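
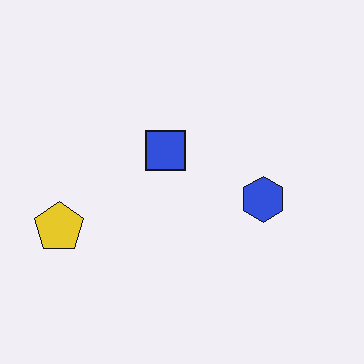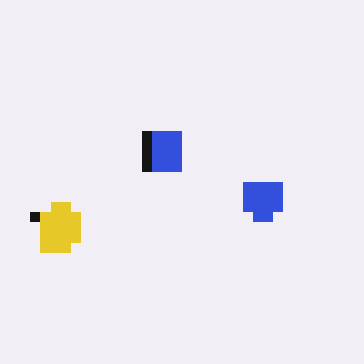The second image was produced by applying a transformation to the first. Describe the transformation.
It was coarsely pixelated.

Shapes are reduced to large square blocks; fine edges and outlines are lost — a downscale-then-upscale (mosaic) effect.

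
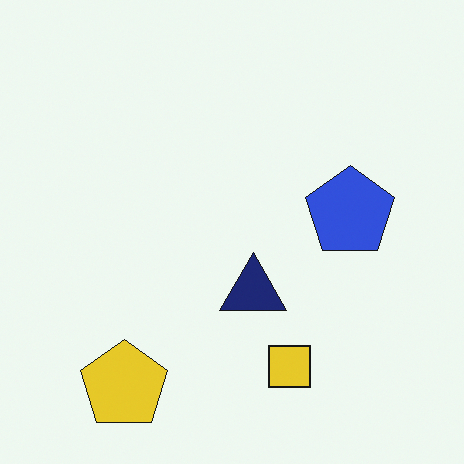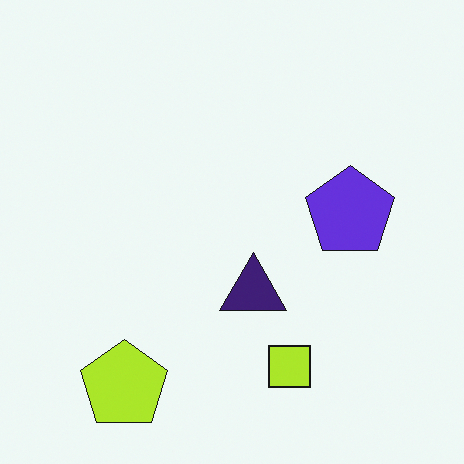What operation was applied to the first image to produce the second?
The second image is the first hue-shifted by a small amount.

Every shape's color has rotated by the same amount around the hue wheel — a uniform hue shift.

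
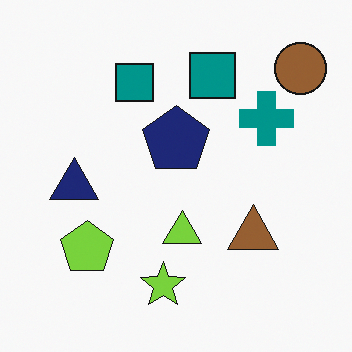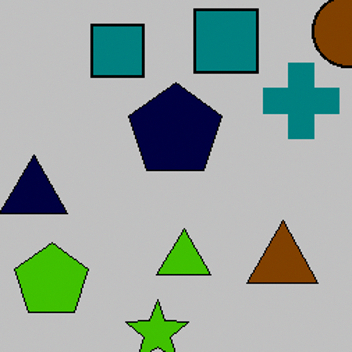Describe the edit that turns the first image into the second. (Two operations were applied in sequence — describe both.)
The image was aggressively posterized, then cropped to a modestly smaller region and rescaled.

Each flat color has snapped to a coarser quantized level — most visibly, the near-white background has dropped to a flat grey. The visible shapes are larger and the field of view is narrower; shapes near the original edges may be partly or wholly outside the frame — a crop-and-rescale.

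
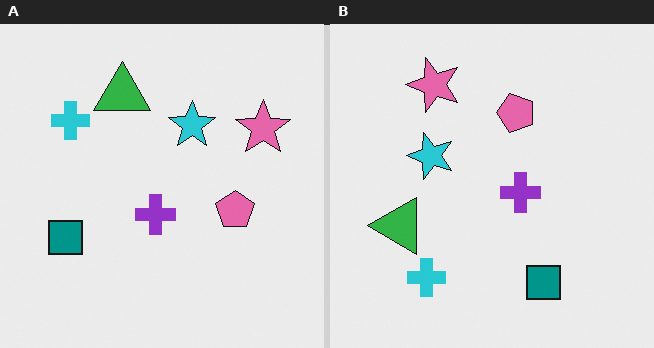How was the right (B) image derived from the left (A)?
The image was rotated 90° counter-clockwise.

The pink star sits in the top-right of the left (A) image and the top-left of the right (B) — consistent with a whole-image 90° counter-clockwise rotation.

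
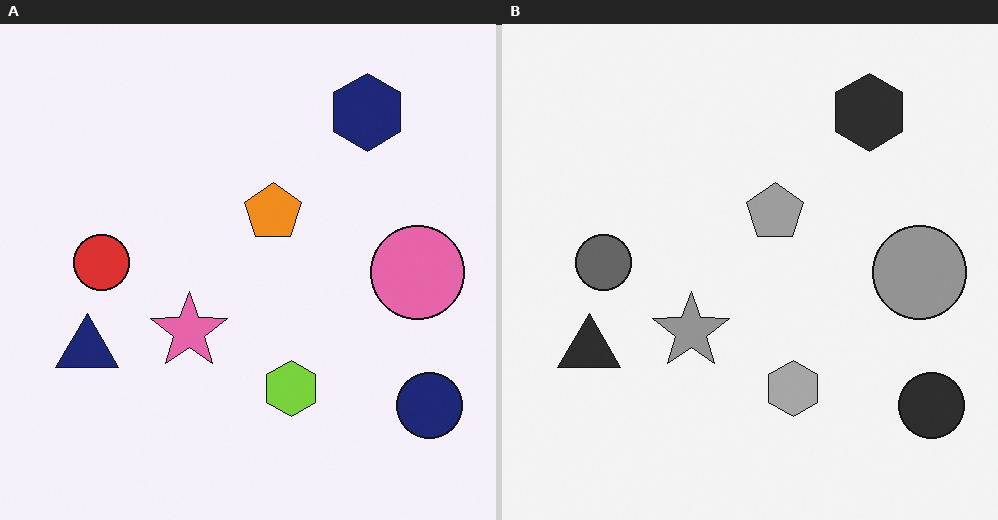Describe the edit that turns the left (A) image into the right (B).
The transformation is: converted to grayscale.

All color is removed — every shape is now a shade of grey.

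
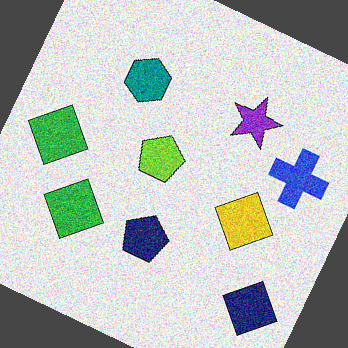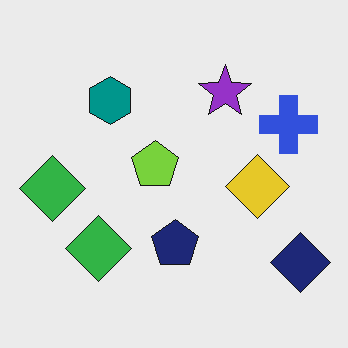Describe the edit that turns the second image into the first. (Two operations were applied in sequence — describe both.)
The image was degraded with moderate additive noise, then rotated clockwise by a moderate amount.

Random speckle covers the whole image, including the flat background. Every shape is tilted by the same angle and the image corners show triangular fill wedges — a whole-image rotation by a non-right angle.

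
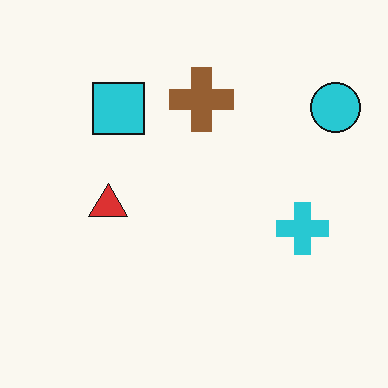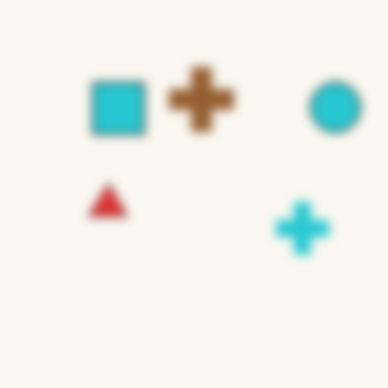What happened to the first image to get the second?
It was heavily blurred.

Shape edges and outlines are uniformly softened across the whole image.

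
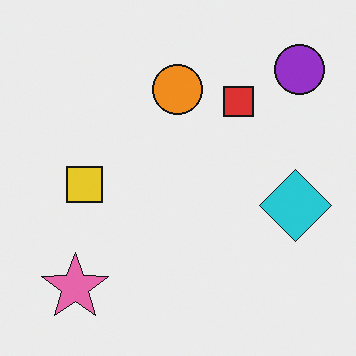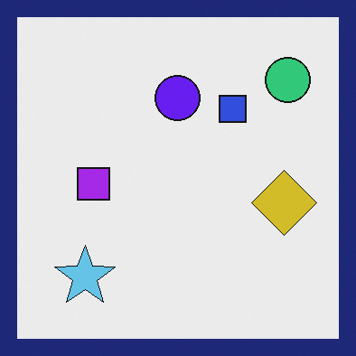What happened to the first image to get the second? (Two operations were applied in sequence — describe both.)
The transformation is: hue-shifted through roughly half the color wheel, then framed with a navy border.

Every shape's color has rotated by the same amount around the hue wheel — a uniform hue shift. A solid navy frame runs around the edge of the second image, with the content slightly shrunk inside it.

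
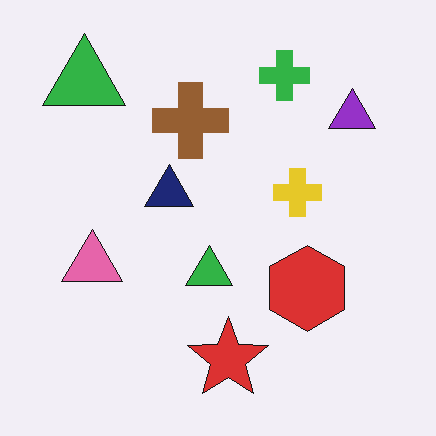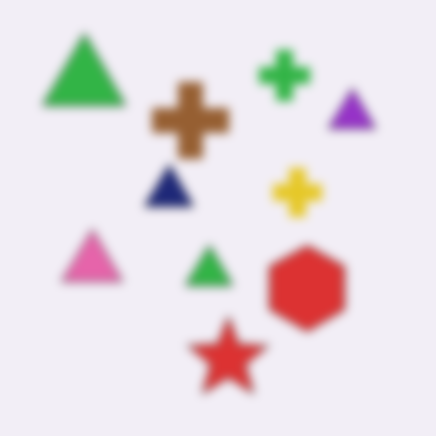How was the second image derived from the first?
The transformation is: strongly gaussian-blurred.

Shape edges and outlines are uniformly softened across the whole image.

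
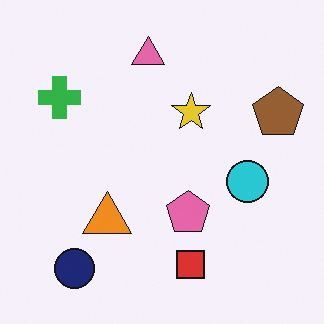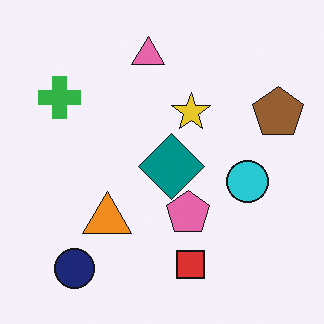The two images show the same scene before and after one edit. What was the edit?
The transformation is: overlaid with an additional teal diamond.

A teal diamond appears in the second image that is absent from the first.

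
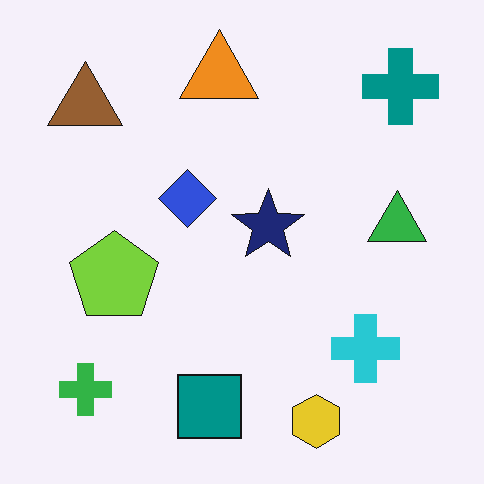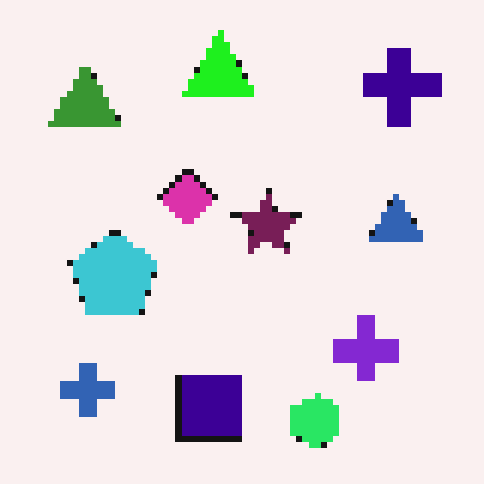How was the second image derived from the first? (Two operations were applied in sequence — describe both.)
The transformation is: hue-shifted by a moderate amount, then moderately pixelated.

Every shape's color has rotated by the same amount around the hue wheel — a uniform hue shift. Shapes are reduced to large square blocks; fine edges and outlines are lost — a downscale-then-upscale (mosaic) effect.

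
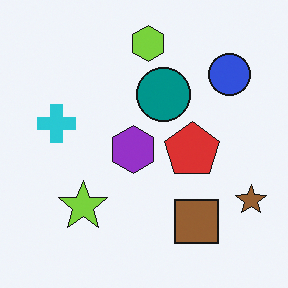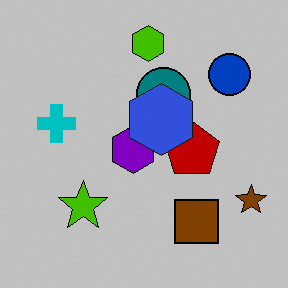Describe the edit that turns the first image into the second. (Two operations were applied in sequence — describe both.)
The image was heavily posterized to just a handful of flat colors, then overlaid with an additional blue hexagon.

Each flat color has snapped to a coarser quantized level — most visibly, the near-white background has dropped to a flat grey. A blue hexagon appears in the second image that is absent from the first.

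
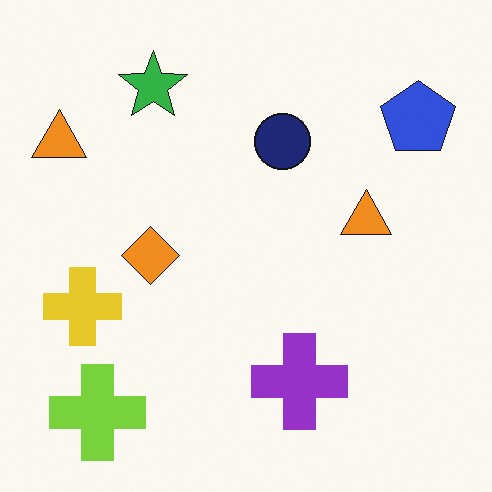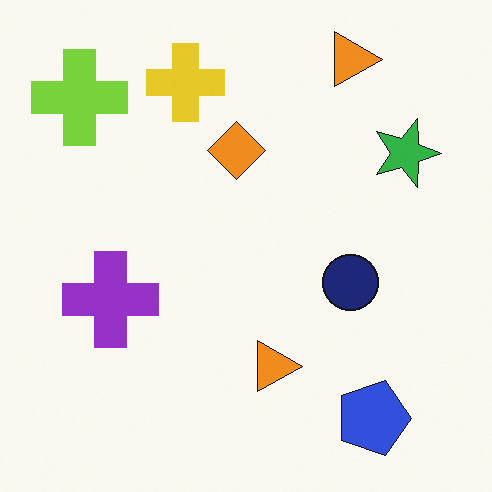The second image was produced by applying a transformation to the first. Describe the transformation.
Rotated 90° clockwise.

The lime cross sits in the bottom-left of the first image and the top-left of the second — consistent with a whole-image 90° clockwise rotation.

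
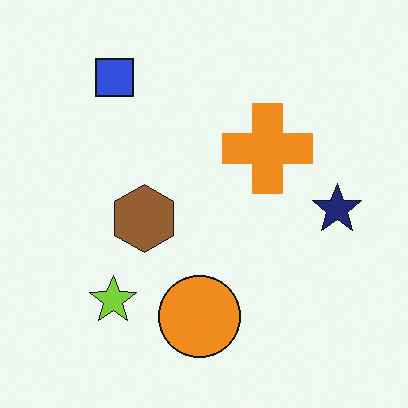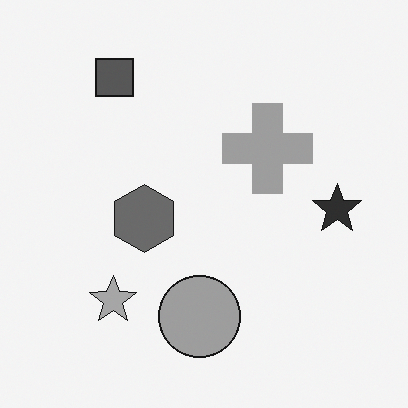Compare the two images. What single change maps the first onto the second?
The image was converted to grayscale.

All color is removed — every shape is now a shade of grey.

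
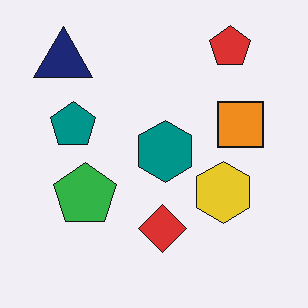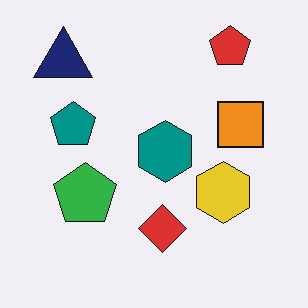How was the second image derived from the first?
The transformation is: JPEG-compressed with visible artifacts.

Blocky 8×8 compression artifacts appear around shape edges and the flat background shows ringing — characteristic JPEG degradation.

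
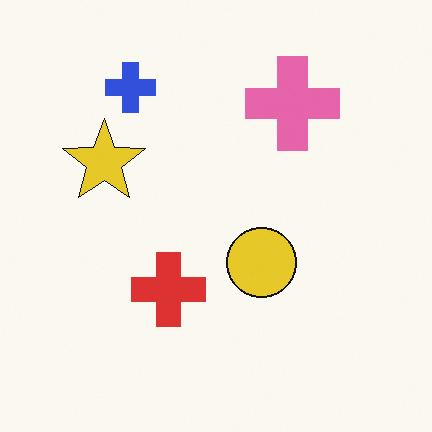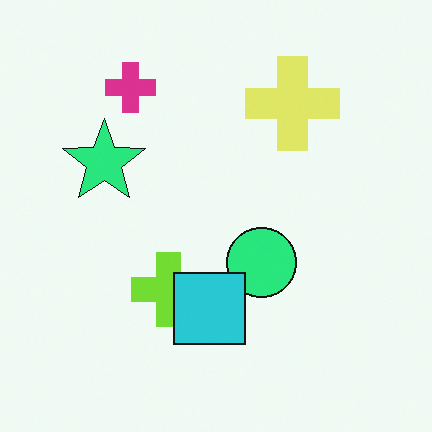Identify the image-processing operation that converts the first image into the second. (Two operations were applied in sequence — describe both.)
The second image is the first hue-shifted through roughly a third of the color wheel, then overlaid with an additional cyan square.

Every shape's color has rotated by the same amount around the hue wheel — a uniform hue shift. A cyan square appears in the second image that is absent from the first.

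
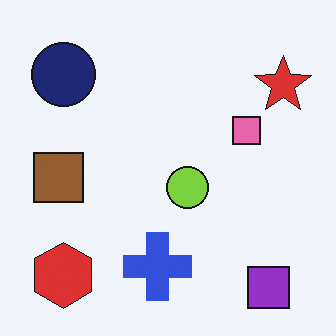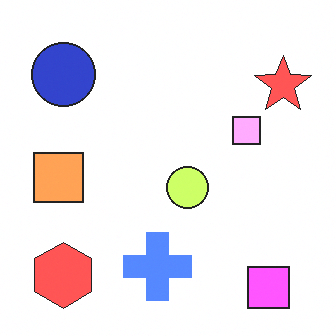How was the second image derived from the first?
The transformation is: brightened a lot.

Every pixel — background and shapes alike — is uniformly brightened.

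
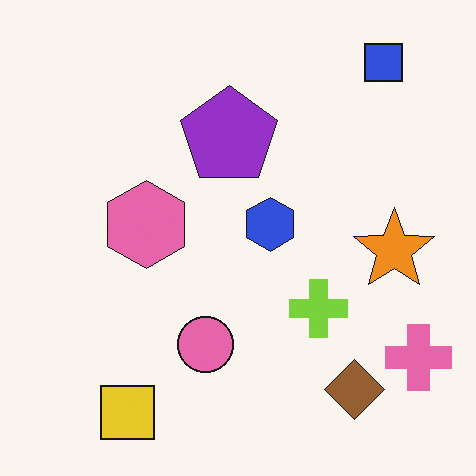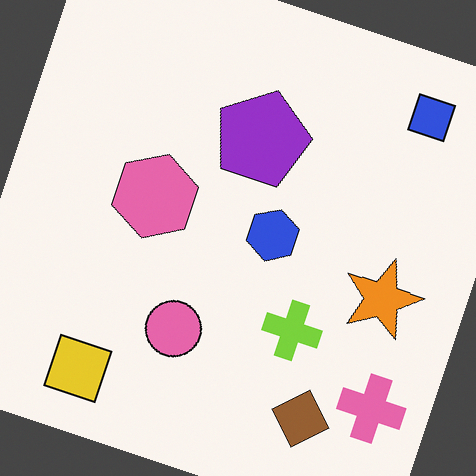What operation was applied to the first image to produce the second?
The second image is the first rotated clockwise by a clearly visible amount.

Every shape is tilted by the same angle and the image corners show triangular fill wedges — a whole-image rotation by a non-right angle.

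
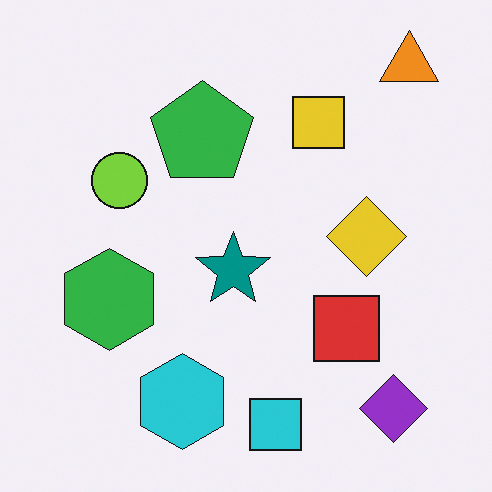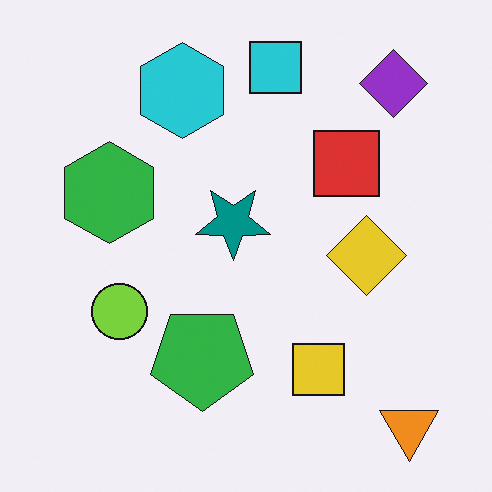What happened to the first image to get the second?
This is the original image flipped vertically (top ↔ bottom).

The orange triangle is in the top-right of the first image and the bottom-right of the second — shapes on opposite sides of the horizontal midline have swapped in a mirror flip.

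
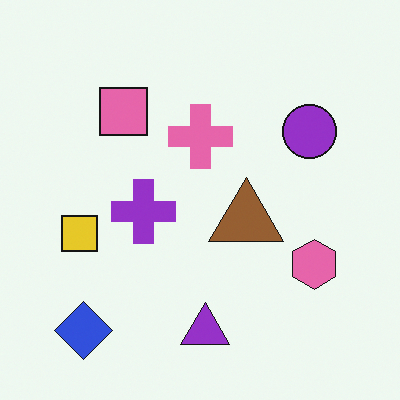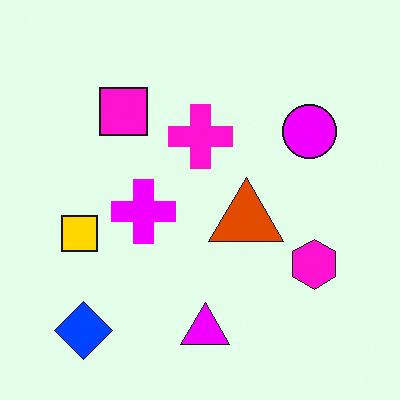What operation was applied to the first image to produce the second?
The transformation is: made much more vivid (saturation change).

All colors are more vivid — a global saturation change.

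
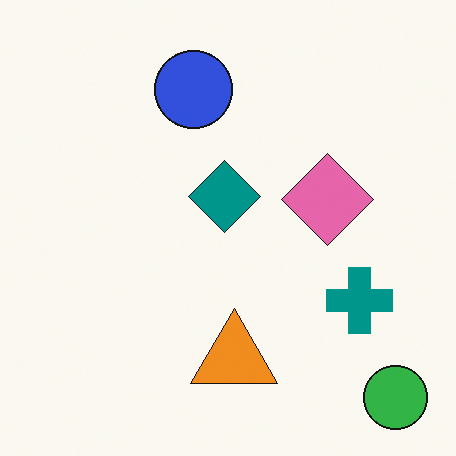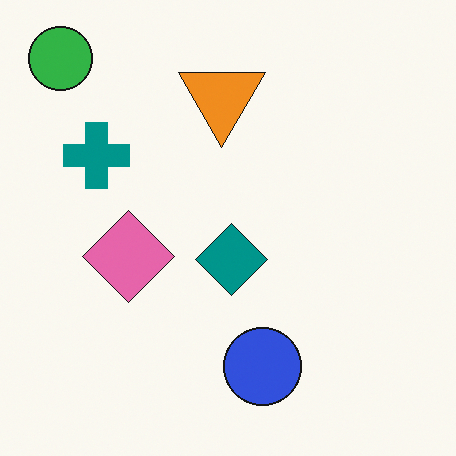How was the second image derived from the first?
It was rotated 180°.

The green circle sits in the bottom-right of the first image and the top-left of the second — consistent with a whole-image 180° rotation.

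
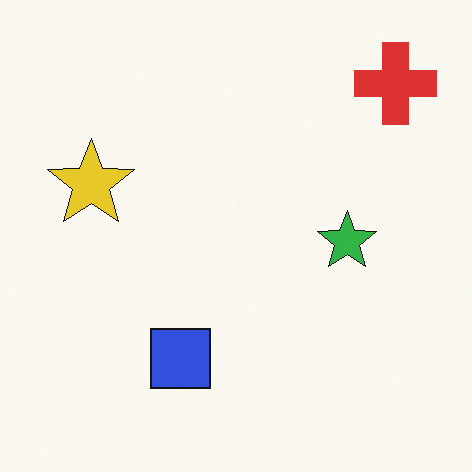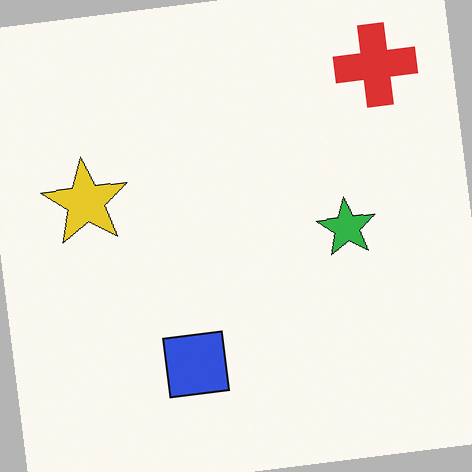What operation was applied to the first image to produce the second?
It was rotated counter-clockwise by a slight angle.

Every shape is tilted by the same angle and the image corners show triangular fill wedges — a whole-image rotation by a non-right angle.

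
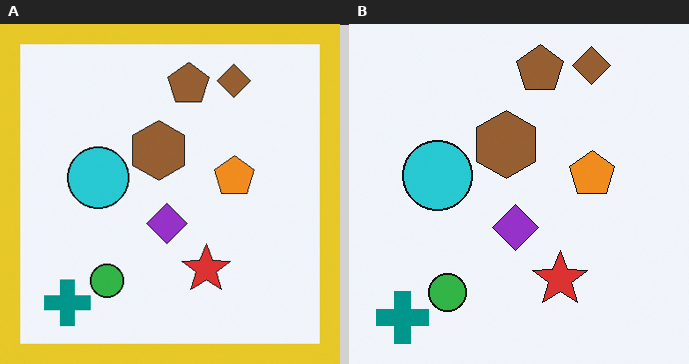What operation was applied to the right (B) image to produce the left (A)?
The left (A) image is the right (B) framed with a yellow border.

A solid yellow frame runs around the edge of the left (A) image, with the content slightly shrunk inside it.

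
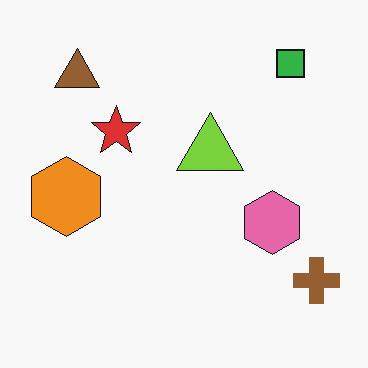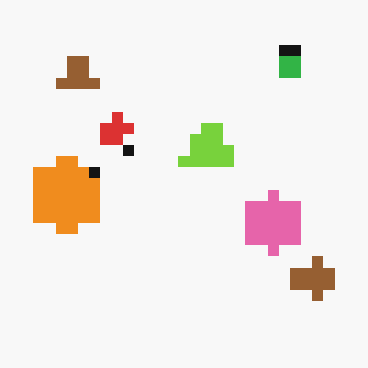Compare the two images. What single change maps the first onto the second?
The second image is the first coarsely pixelated.

Shapes are reduced to large square blocks; fine edges and outlines are lost — a downscale-then-upscale (mosaic) effect.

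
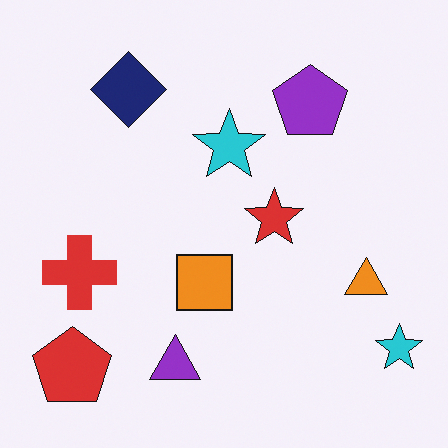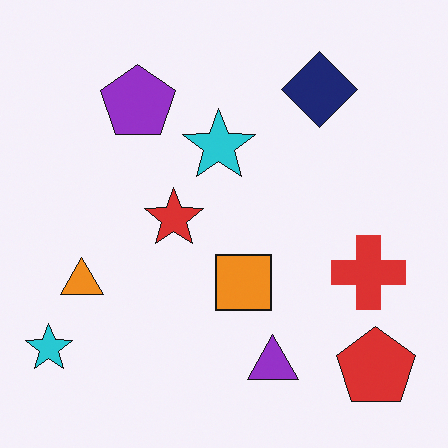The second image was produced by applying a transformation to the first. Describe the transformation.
The image was flipped horizontally (left ↔ right).

The red pentagon is in the bottom-left of the first image and the bottom-right of the second — shapes on opposite sides of the vertical midline have swapped in a mirror flip.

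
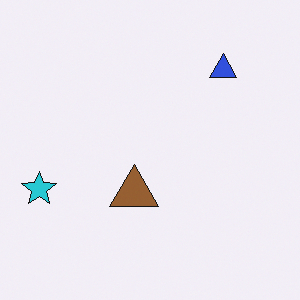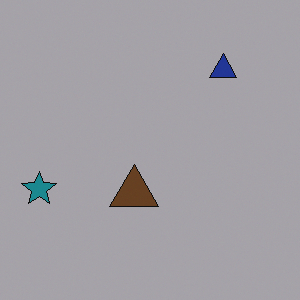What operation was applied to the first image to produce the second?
The transformation is: substantially darkened.

Every pixel — background and shapes alike — is uniformly darkened.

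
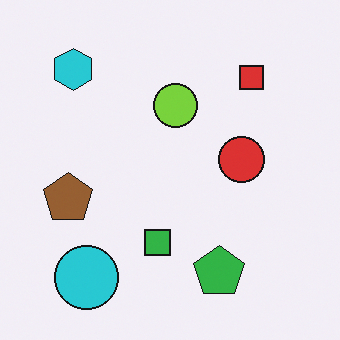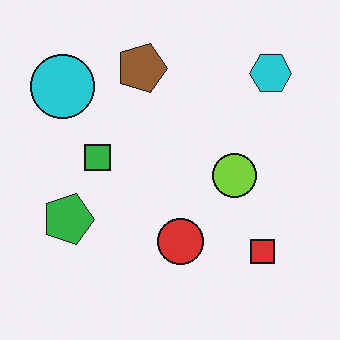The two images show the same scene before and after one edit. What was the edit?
The image was rotated 90° clockwise.

The cyan hexagon sits in the top-left of the first image and the top-right of the second — consistent with a whole-image 90° clockwise rotation.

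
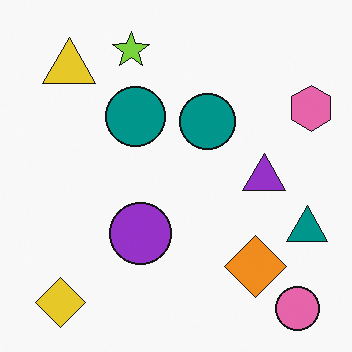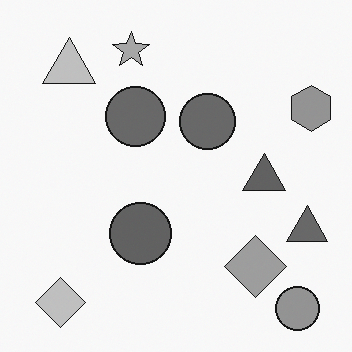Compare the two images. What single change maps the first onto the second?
The image was converted to grayscale.

All color is removed — every shape is now a shade of grey.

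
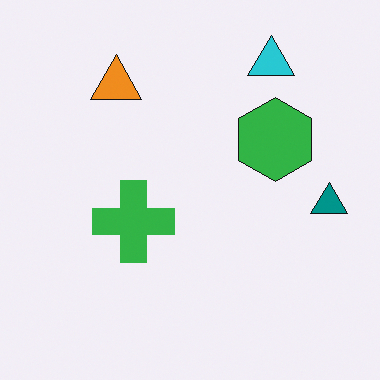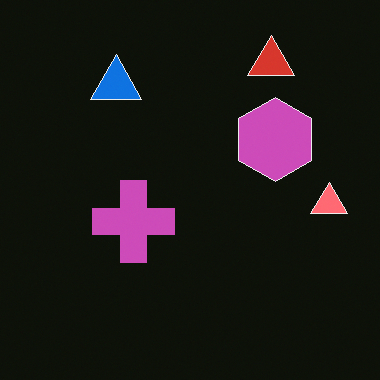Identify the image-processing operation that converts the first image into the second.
The image was color-inverted (negative).

The light background has become dark and every shape's color is its complement — a photographic negative.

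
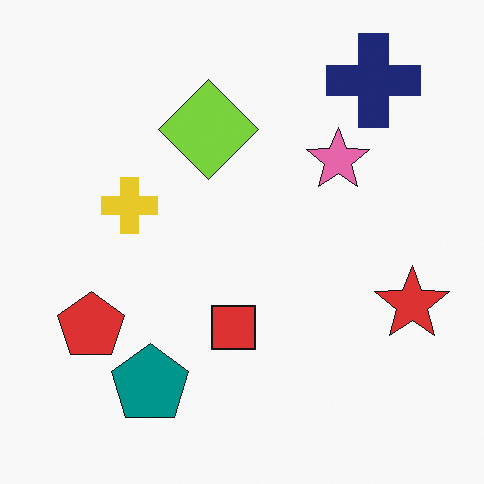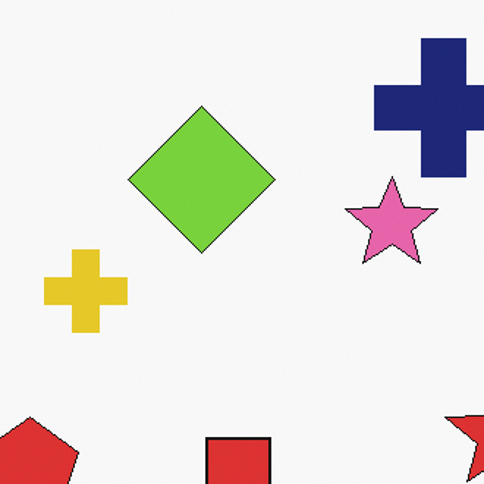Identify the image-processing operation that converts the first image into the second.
The second image is the first cropped slightly and scaled back up.

The visible shapes are larger and the field of view is narrower; shapes near the original edges may be partly or wholly outside the frame — a crop-and-rescale.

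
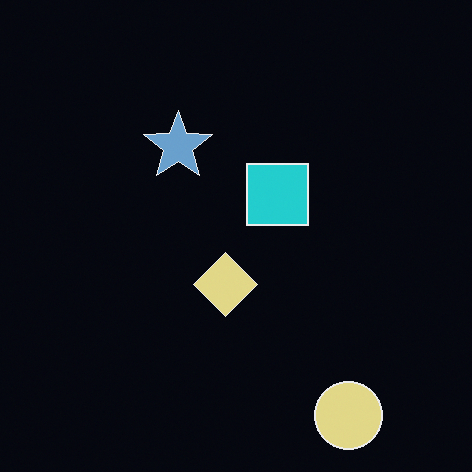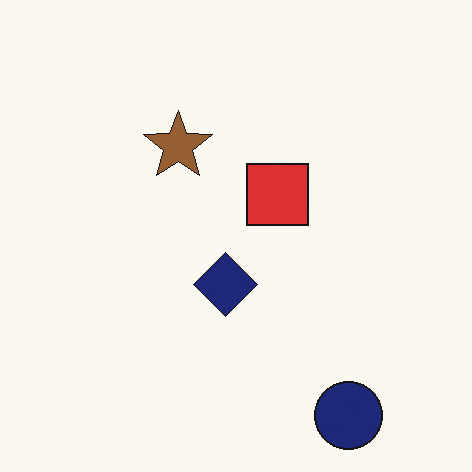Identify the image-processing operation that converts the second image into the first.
It was color-inverted (negative).

The light background has become dark and every shape's color is its complement — a photographic negative.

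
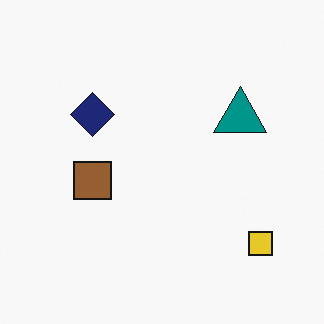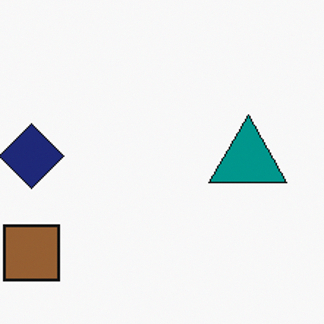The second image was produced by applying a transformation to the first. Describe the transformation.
This is the original image cropped to a modestly smaller region and rescaled.

The visible shapes are larger and the field of view is narrower; shapes near the original edges may be partly or wholly outside the frame — a crop-and-rescale.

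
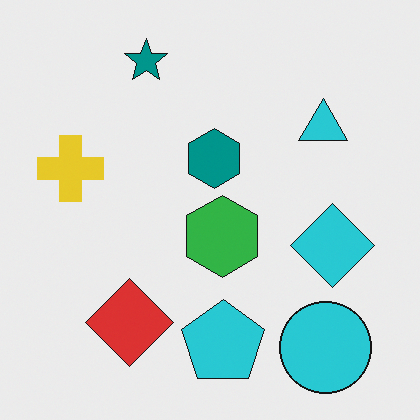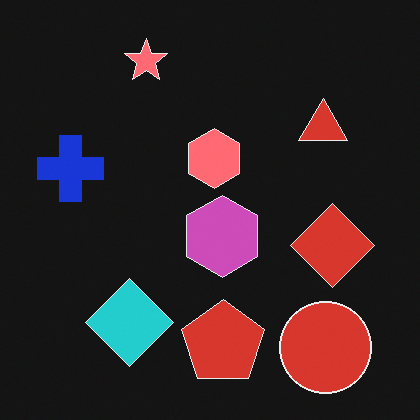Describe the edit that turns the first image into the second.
The transformation is: color-inverted (negative).

The light background has become dark and every shape's color is its complement — a photographic negative.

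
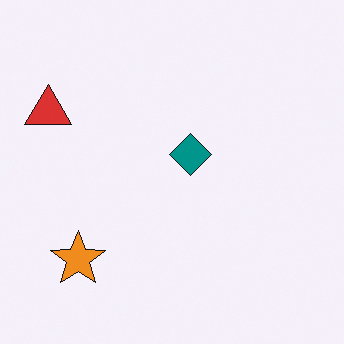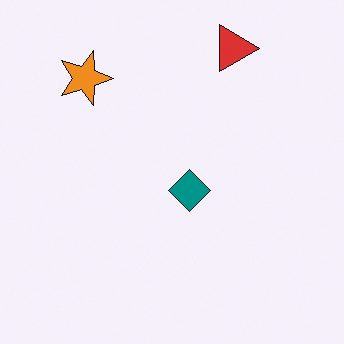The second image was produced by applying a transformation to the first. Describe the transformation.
The transformation is: rotated 90° clockwise.

The red triangle sits in the top-left of the first image and the top-right of the second — consistent with a whole-image 90° clockwise rotation.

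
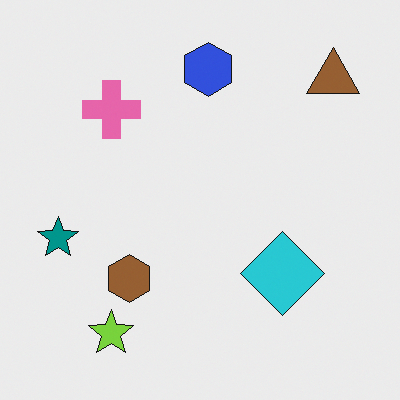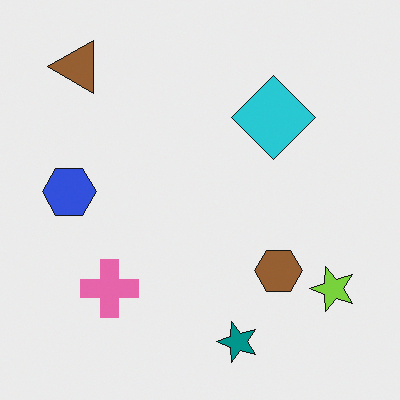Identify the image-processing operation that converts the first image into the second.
The image was rotated 90° counter-clockwise.

The brown triangle sits in the top-right of the first image and the top-left of the second — consistent with a whole-image 90° counter-clockwise rotation.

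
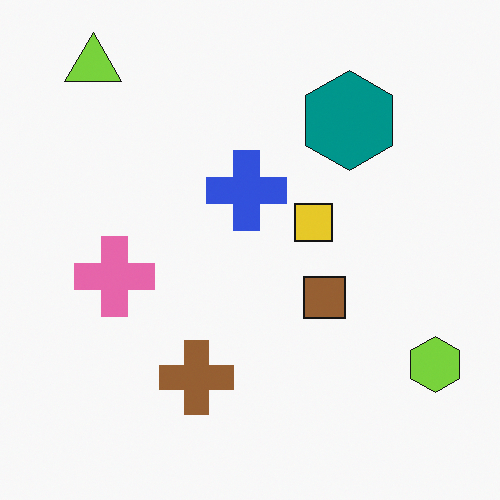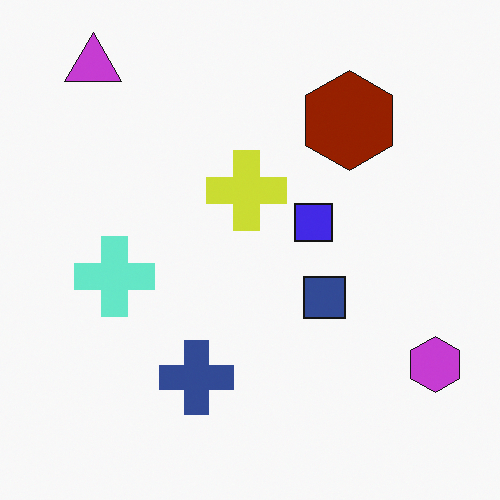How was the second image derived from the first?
The second image is the first hue-shifted through roughly half the color wheel.

Every shape's color has rotated by the same amount around the hue wheel — a uniform hue shift.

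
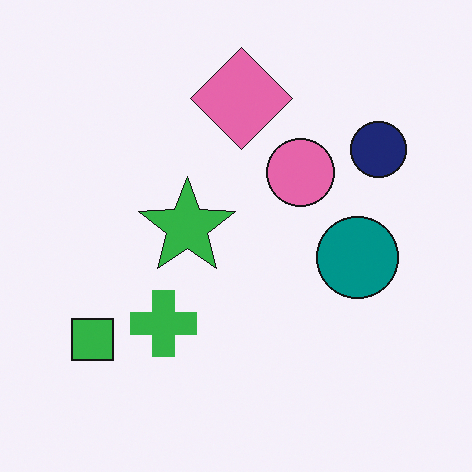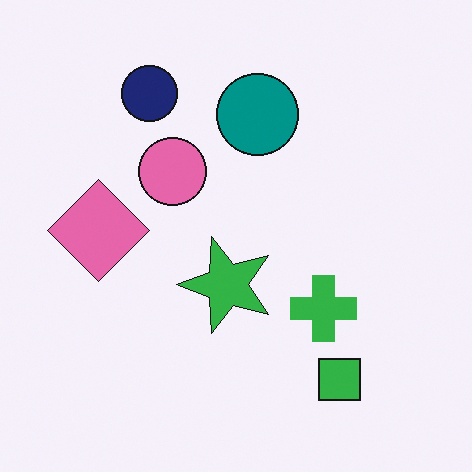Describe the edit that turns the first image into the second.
Rotated 90° counter-clockwise.

The green square sits in the bottom-left of the first image and the bottom-right of the second — consistent with a whole-image 90° counter-clockwise rotation.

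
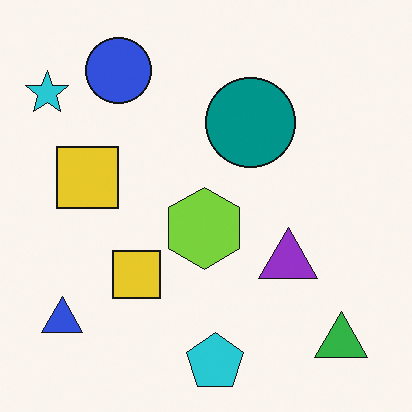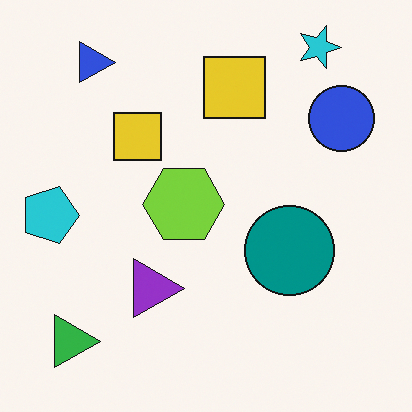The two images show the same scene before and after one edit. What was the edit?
The image was rotated 90° clockwise.

The cyan star sits in the top-left of the first image and the top-right of the second — consistent with a whole-image 90° clockwise rotation.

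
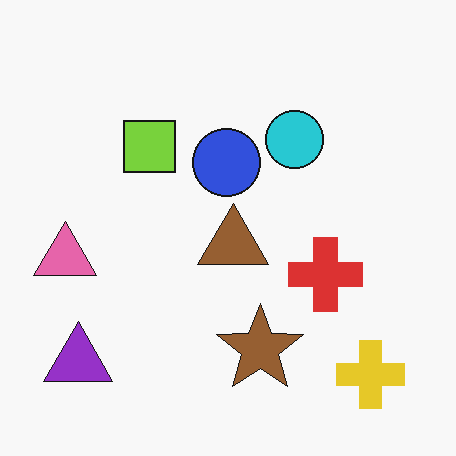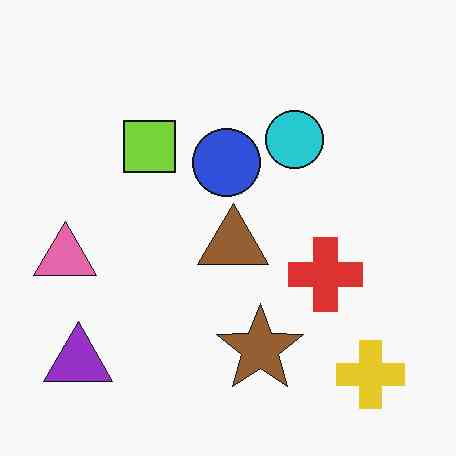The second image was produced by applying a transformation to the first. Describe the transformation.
It was given moderate JPEG compression.

Blocky 8×8 compression artifacts appear around shape edges and the flat background shows ringing — characteristic JPEG degradation.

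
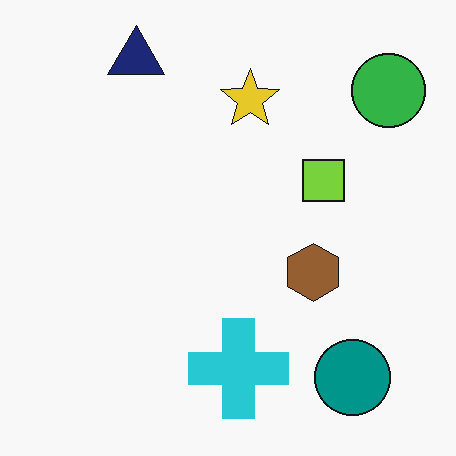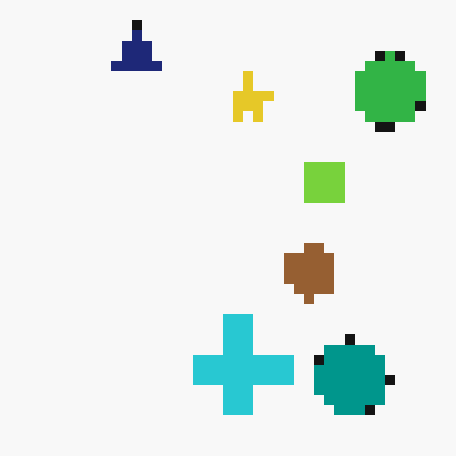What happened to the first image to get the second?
Heavily pixelated into large blocks.

Shapes are reduced to large square blocks; fine edges and outlines are lost — a downscale-then-upscale (mosaic) effect.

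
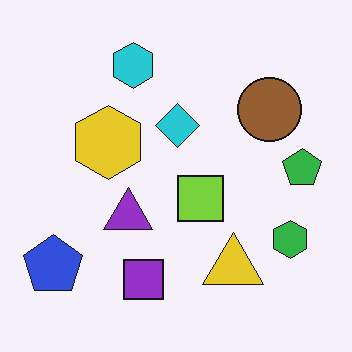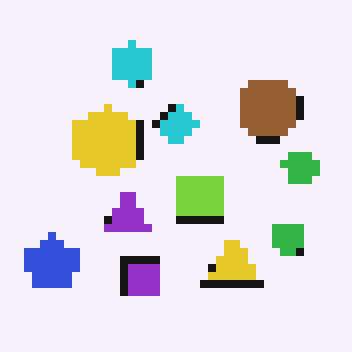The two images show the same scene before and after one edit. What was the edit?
The image was pixelated into visible square blocks.

Shapes are reduced to large square blocks; fine edges and outlines are lost — a downscale-then-upscale (mosaic) effect.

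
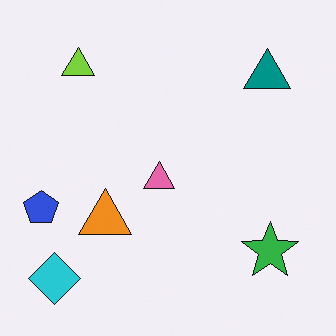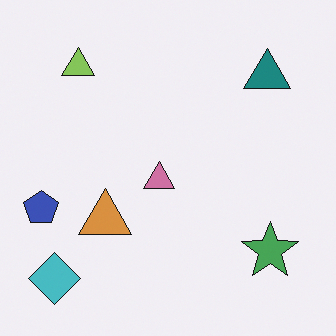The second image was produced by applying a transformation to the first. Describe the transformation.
The transformation is: slightly desaturated.

All colors are more muted and greyish — a global saturation change.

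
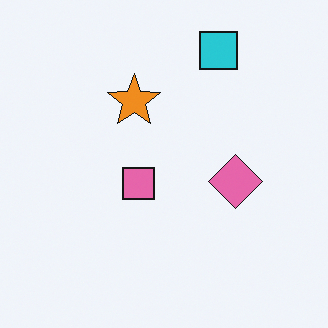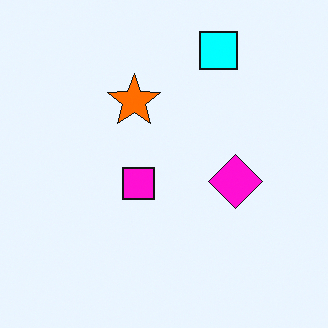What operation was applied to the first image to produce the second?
The second image is the first made much more vivid (saturation change).

All colors are more vivid — a global saturation change.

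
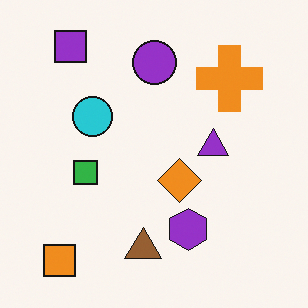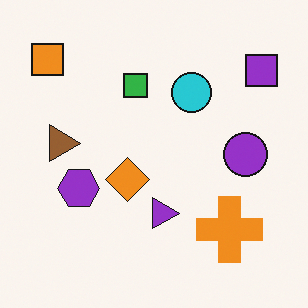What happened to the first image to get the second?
It was rotated 90° clockwise.

The orange square sits in the bottom-left of the first image and the top-left of the second — consistent with a whole-image 90° clockwise rotation.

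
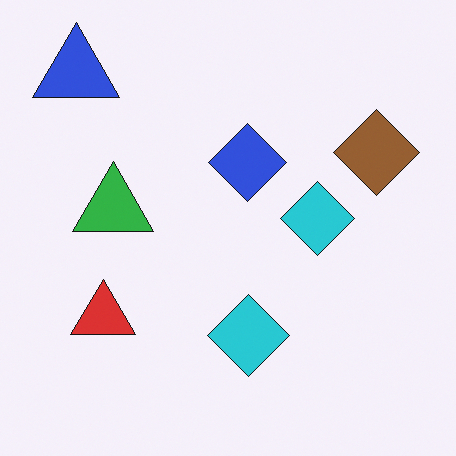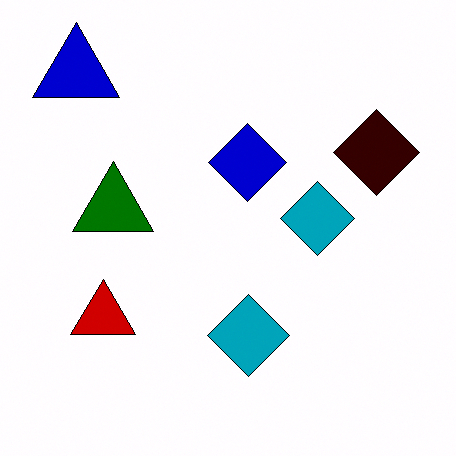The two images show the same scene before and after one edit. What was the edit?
The transformation is: boosted in contrast.

Tones are pushed away from mid-grey across the whole image — a global contrast change.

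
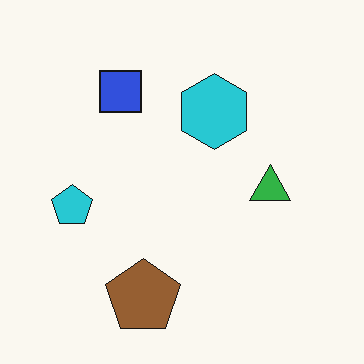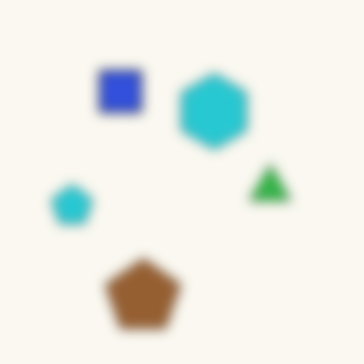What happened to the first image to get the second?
The second image is the first strongly gaussian-blurred.

Shape edges and outlines are uniformly softened across the whole image.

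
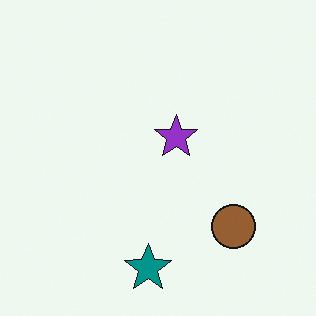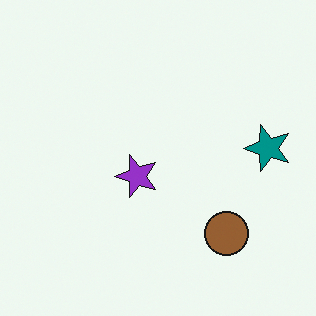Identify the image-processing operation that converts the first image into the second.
Transposed (reflected across the top-left ↔ bottom-right diagonal).

Shapes have swapped their row and column positions — what was in the top-right is now in the bottom-left — a diagonal reflection.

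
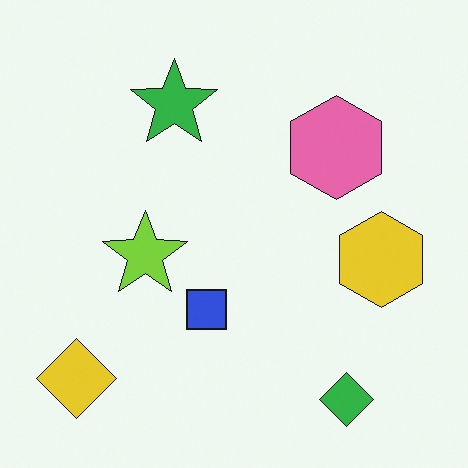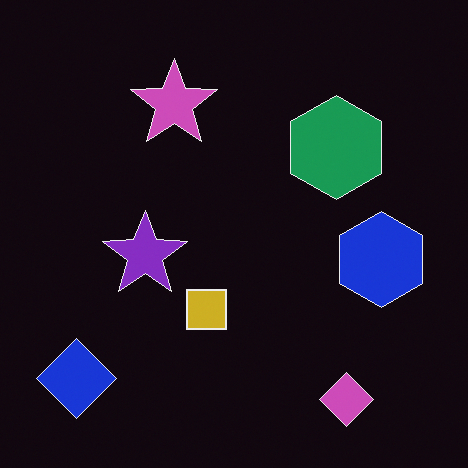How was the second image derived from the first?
It was color-inverted (negative).

The light background has become dark and every shape's color is its complement — a photographic negative.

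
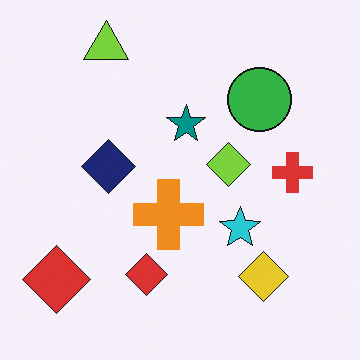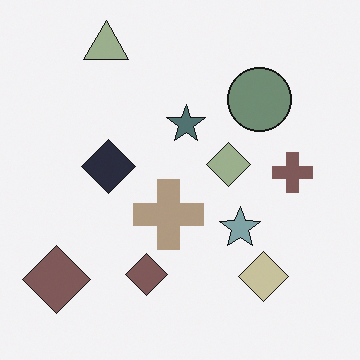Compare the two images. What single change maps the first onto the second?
The second image is the first heavily desaturated.

All colors are more muted and greyish — a global saturation change.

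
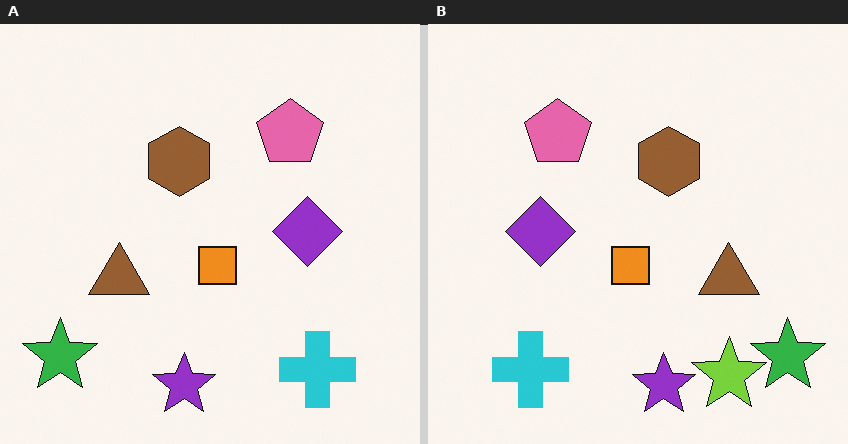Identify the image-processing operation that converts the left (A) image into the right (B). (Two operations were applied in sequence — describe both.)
It was flipped horizontally (left ↔ right), then overlaid with an additional lime star.

The green star is in the bottom-left of the left (A) image and the bottom-right of the right (B) — shapes on opposite sides of the vertical midline have swapped in a mirror flip. A lime star appears in the right (B) image that is absent from the left (A).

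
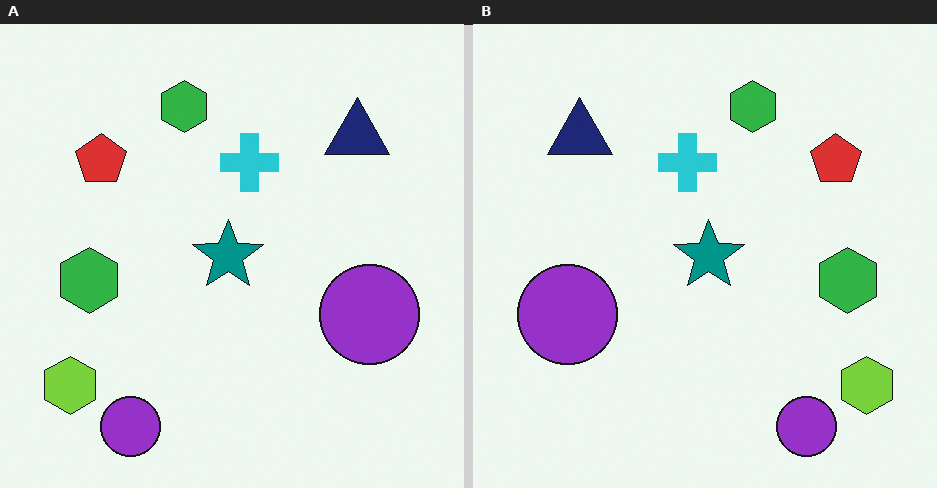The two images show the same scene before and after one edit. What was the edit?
The image was flipped horizontally (left ↔ right).

The lime hexagon is in the bottom-left of the left (A) image and the bottom-right of the right (B) — shapes on opposite sides of the vertical midline have swapped in a mirror flip.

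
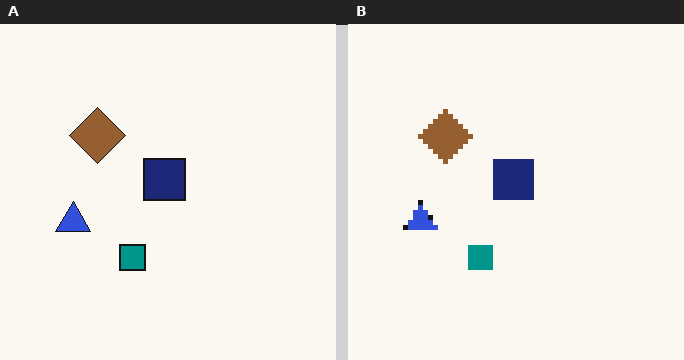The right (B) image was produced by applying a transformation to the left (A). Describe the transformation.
It was mildly pixelated.

Shapes are reduced to large square blocks; fine edges and outlines are lost — a downscale-then-upscale (mosaic) effect.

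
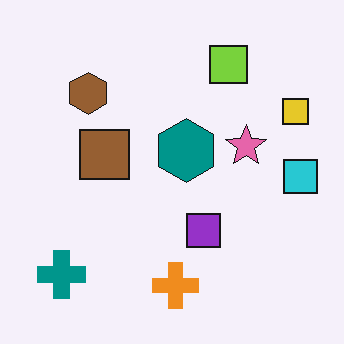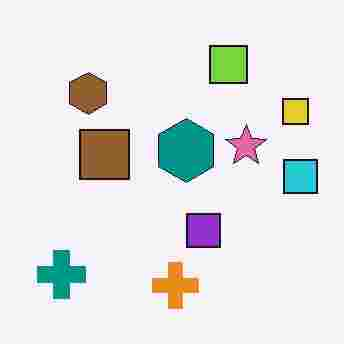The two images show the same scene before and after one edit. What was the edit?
The transformation is: heavily JPEG-compressed with obvious blocking artifacts.

Blocky 8×8 compression artifacts appear around shape edges and the flat background shows ringing — characteristic JPEG degradation.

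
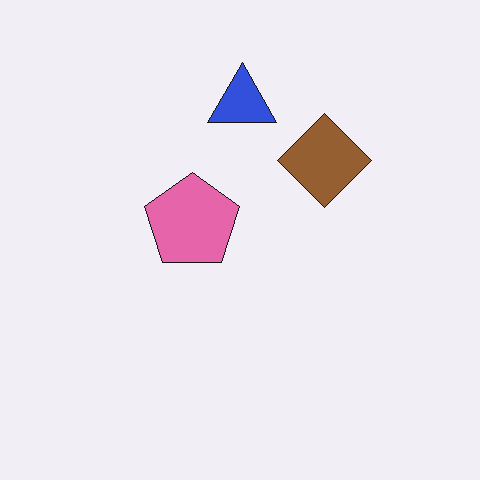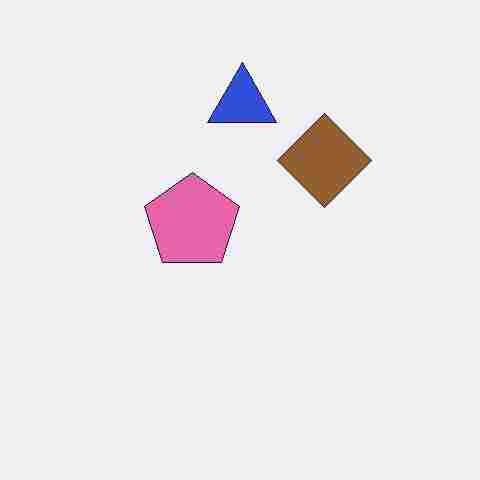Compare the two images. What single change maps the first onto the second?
The image was heavily JPEG-compressed with obvious blocking artifacts.

Blocky 8×8 compression artifacts appear around shape edges and the flat background shows ringing — characteristic JPEG degradation.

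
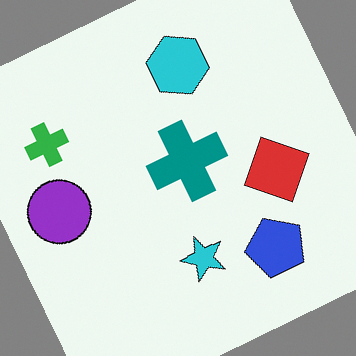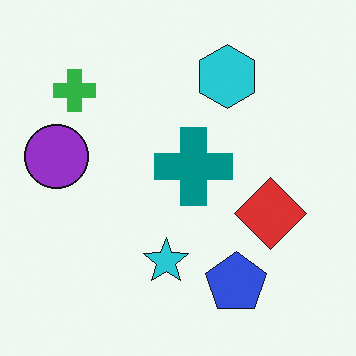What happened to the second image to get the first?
The transformation is: rotated counter-clockwise by a clearly visible amount.

Every shape is tilted by the same angle and the image corners show triangular fill wedges — a whole-image rotation by a non-right angle.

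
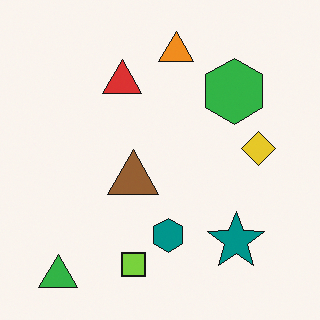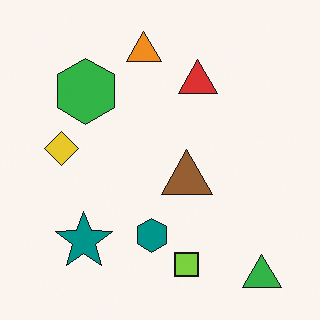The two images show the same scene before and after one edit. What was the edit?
This is the original image flipped horizontally (left ↔ right).

The green triangle is in the bottom-left of the first image and the bottom-right of the second — shapes on opposite sides of the vertical midline have swapped in a mirror flip.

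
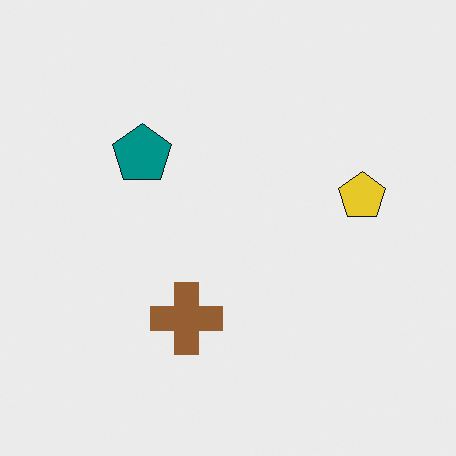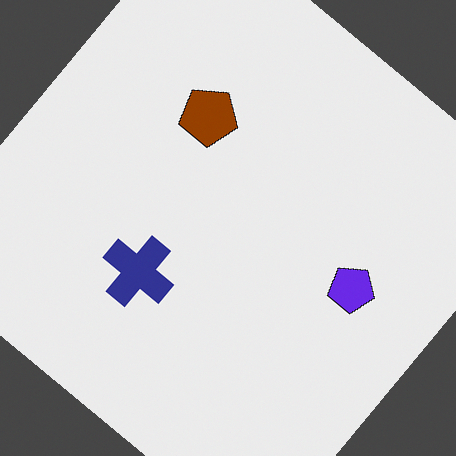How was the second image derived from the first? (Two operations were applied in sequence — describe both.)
The image was hue-shifted by a large amount, then rotated clockwise by a large amount — several tens of degrees.

Every shape's color has rotated by the same amount around the hue wheel — a uniform hue shift. Every shape is tilted by the same angle and the image corners show triangular fill wedges — a whole-image rotation by a non-right angle.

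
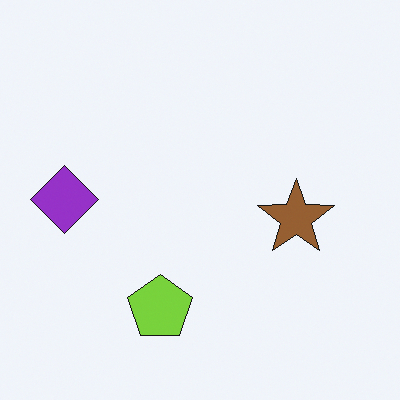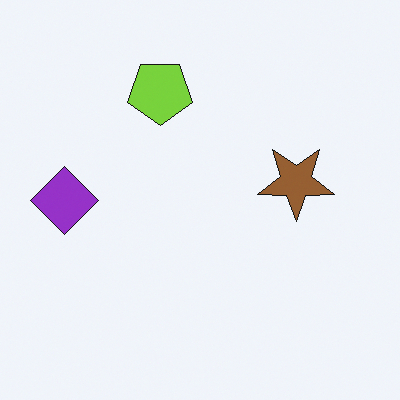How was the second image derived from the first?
The image was flipped vertically (top ↔ bottom).

The lime pentagon is in the bottom of the first image and the top of the second — shapes on opposite sides of the horizontal midline have swapped in a mirror flip.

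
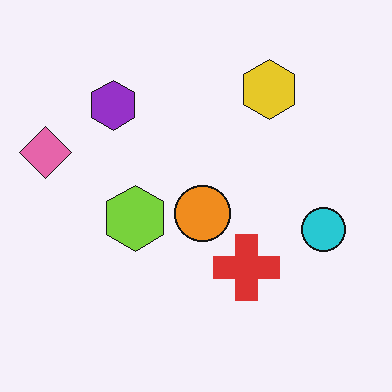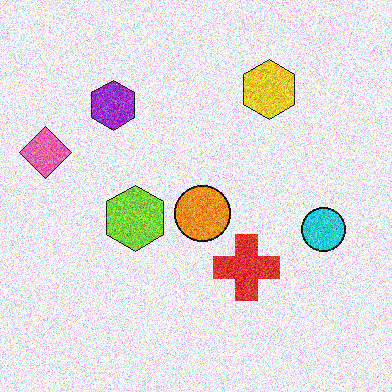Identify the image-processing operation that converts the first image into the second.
It was degraded with a thick layer of grain.

Random speckle covers the whole image, including the flat background.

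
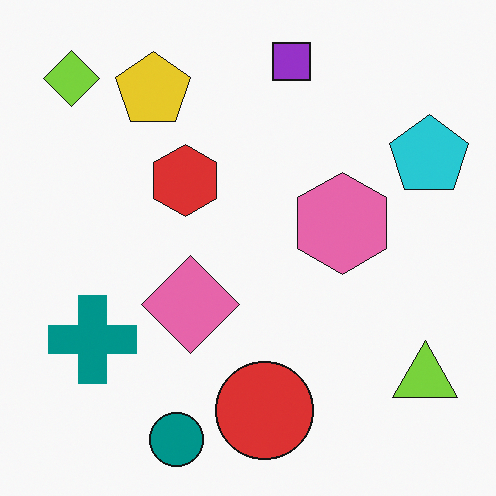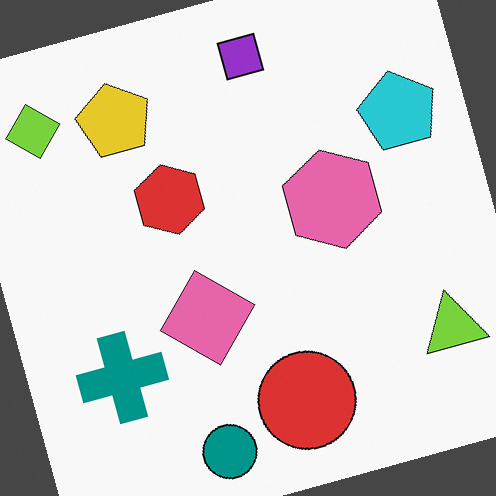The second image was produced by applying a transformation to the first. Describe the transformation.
The image was rotated counter-clockwise by a moderate amount.

Every shape is tilted by the same angle and the image corners show triangular fill wedges — a whole-image rotation by a non-right angle.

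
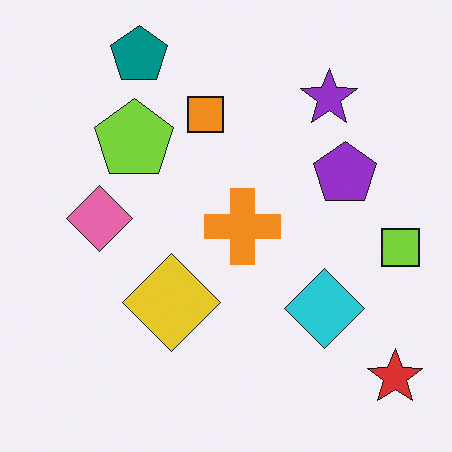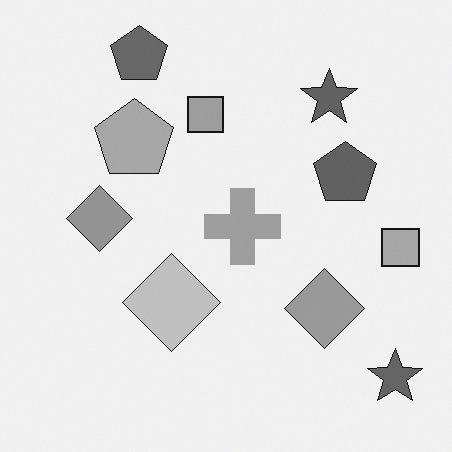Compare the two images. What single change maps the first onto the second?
The transformation is: converted to grayscale.

All color is removed — every shape is now a shade of grey.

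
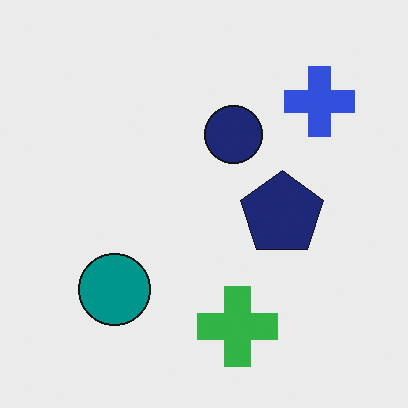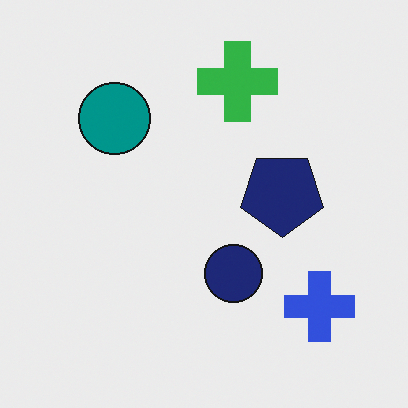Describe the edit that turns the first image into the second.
This is the original image flipped vertically (top ↔ bottom).

The green cross is in the bottom of the first image and the top of the second — shapes on opposite sides of the horizontal midline have swapped in a mirror flip.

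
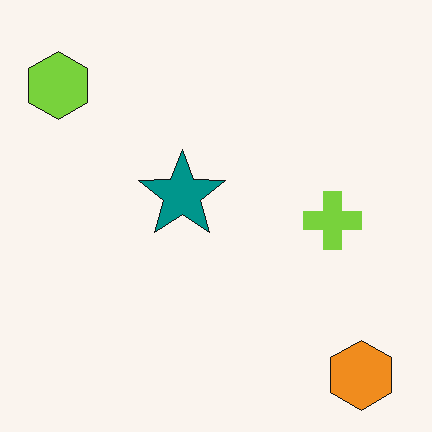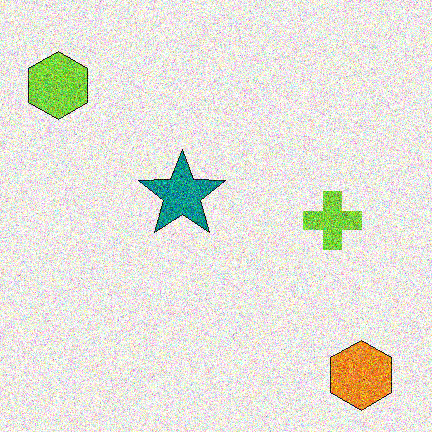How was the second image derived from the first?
The transformation is: degraded with a thick layer of grain.

Random speckle covers the whole image, including the flat background.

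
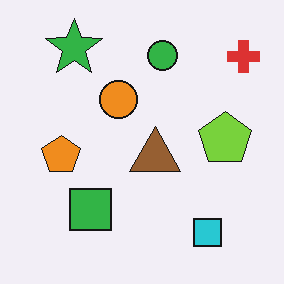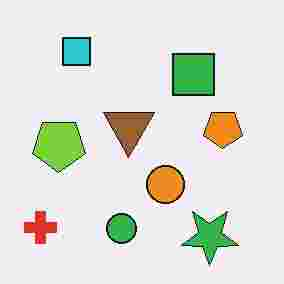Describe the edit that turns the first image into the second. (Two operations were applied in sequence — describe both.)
Rotated 180°, then degraded with heavy JPEG compression.

The red cross sits in the top-right of the first image and the bottom-left of the second — consistent with a whole-image 180° rotation. Blocky 8×8 compression artifacts appear around shape edges and the flat background shows ringing — characteristic JPEG degradation.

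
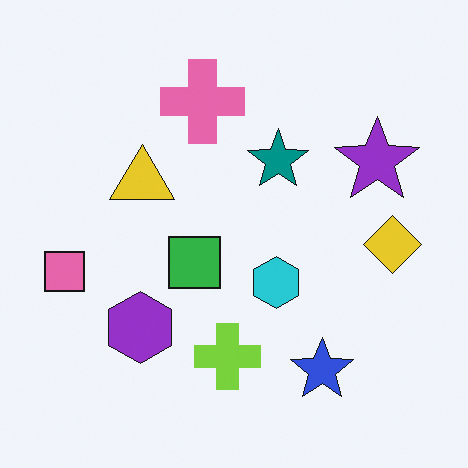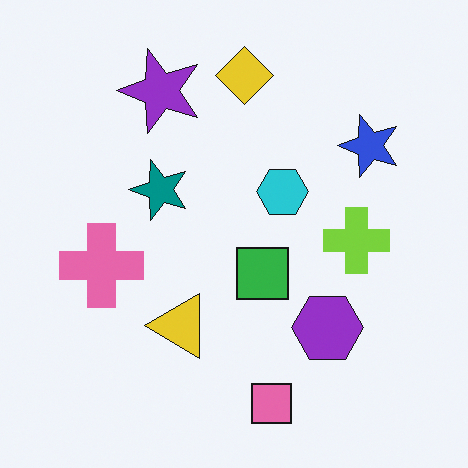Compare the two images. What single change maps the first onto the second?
Rotated 90° counter-clockwise.

The pink square sits in the left of the first image and the bottom of the second — consistent with a whole-image 90° counter-clockwise rotation.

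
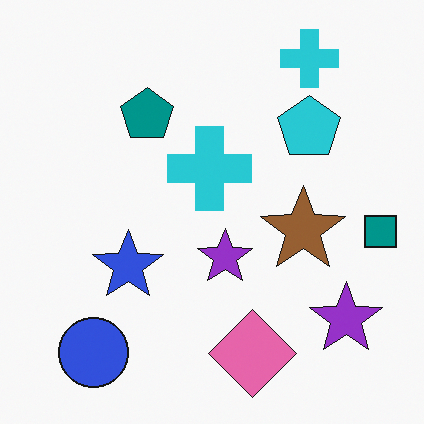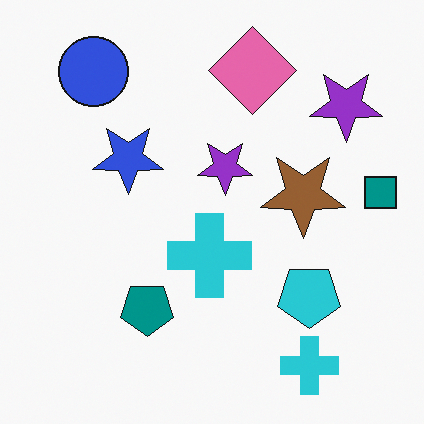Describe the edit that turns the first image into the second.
Flipped vertically (top ↔ bottom).

The pink diamond is in the bottom of the first image and the top of the second — shapes on opposite sides of the horizontal midline have swapped in a mirror flip.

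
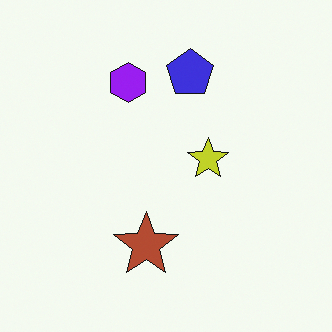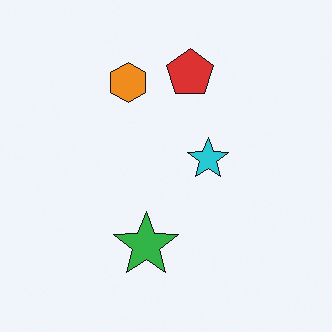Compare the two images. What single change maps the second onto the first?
This is the original image hue-shifted by a large amount.

Every shape's color has rotated by the same amount around the hue wheel — a uniform hue shift.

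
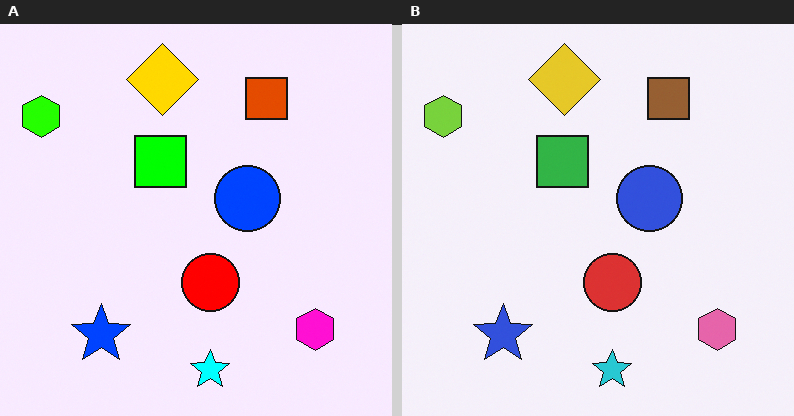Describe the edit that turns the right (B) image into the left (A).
This is the original image heavily oversaturated.

All colors are more vivid — a global saturation change.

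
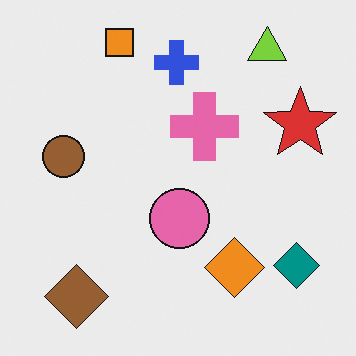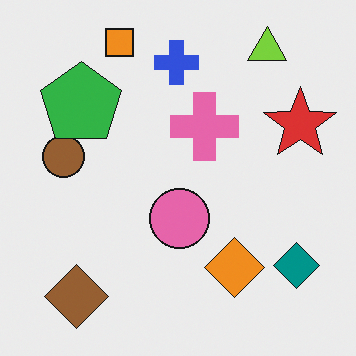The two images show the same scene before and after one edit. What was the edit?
It was overlaid with an additional green pentagon.

A green pentagon appears in the second image that is absent from the first.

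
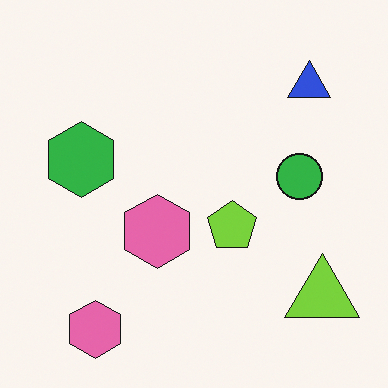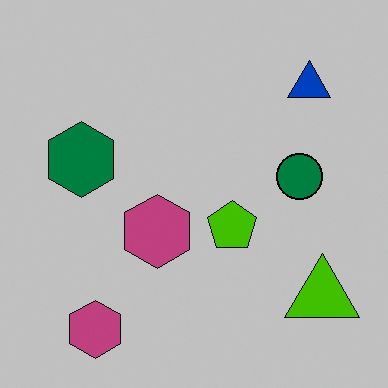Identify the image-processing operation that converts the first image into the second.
It was aggressively posterized.

Each flat color has snapped to a coarser quantized level — most visibly, the near-white background has dropped to a flat grey.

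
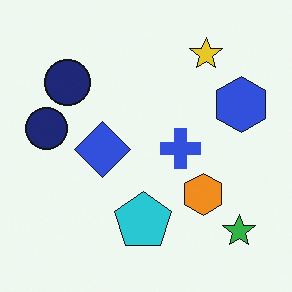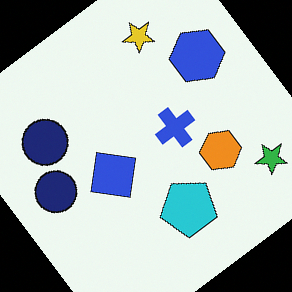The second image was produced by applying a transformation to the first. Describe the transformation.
The second image is the first rotated counter-clockwise by a large amount — several tens of degrees.

Every shape is tilted by the same angle and the image corners show triangular fill wedges — a whole-image rotation by a non-right angle.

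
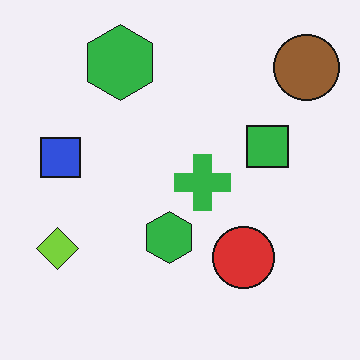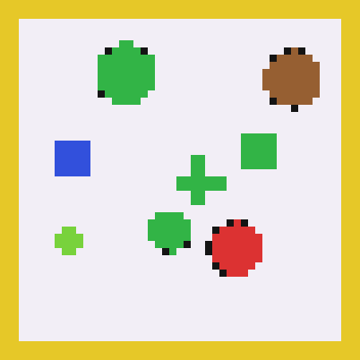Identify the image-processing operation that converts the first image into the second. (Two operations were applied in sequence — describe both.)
It was pixelated into visible square blocks, then framed with a yellow border.

Shapes are reduced to large square blocks; fine edges and outlines are lost — a downscale-then-upscale (mosaic) effect. A solid yellow frame runs around the edge of the second image, with the content slightly shrunk inside it.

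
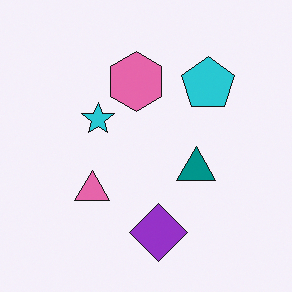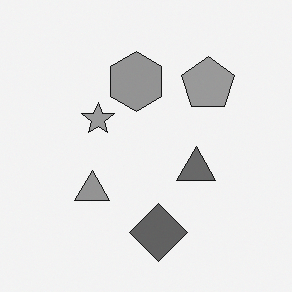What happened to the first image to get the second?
The transformation is: converted to grayscale.

All color is removed — every shape is now a shade of grey.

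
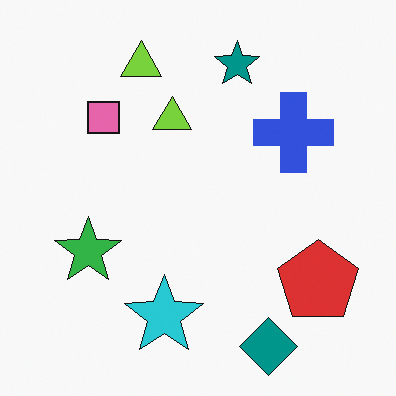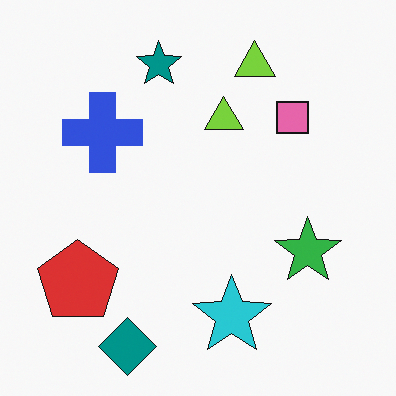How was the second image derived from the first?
Flipped horizontally (left ↔ right).

The red pentagon is in the bottom-right of the first image and the bottom-left of the second — shapes on opposite sides of the vertical midline have swapped in a mirror flip.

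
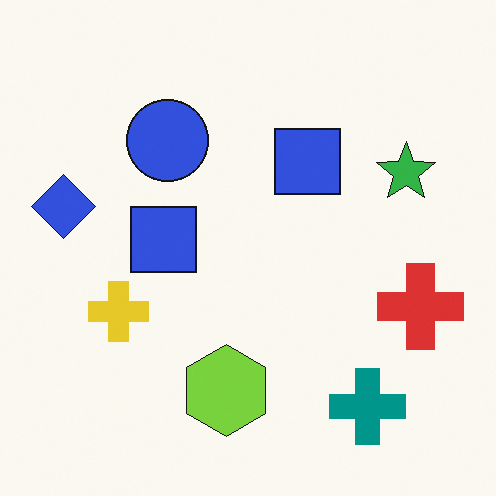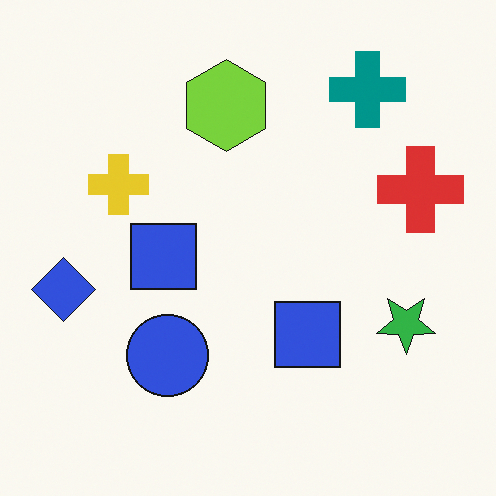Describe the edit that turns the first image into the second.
The transformation is: flipped vertically (top ↔ bottom).

The teal cross is in the bottom-right of the first image and the top-right of the second — shapes on opposite sides of the horizontal midline have swapped in a mirror flip.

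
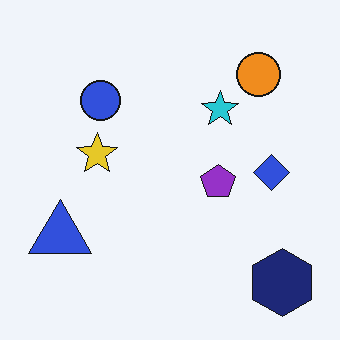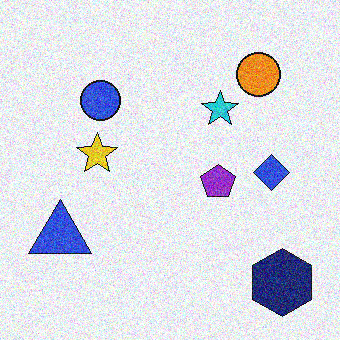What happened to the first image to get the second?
The second image is the first degraded with visible gaussian noise.

Random speckle covers the whole image, including the flat background.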